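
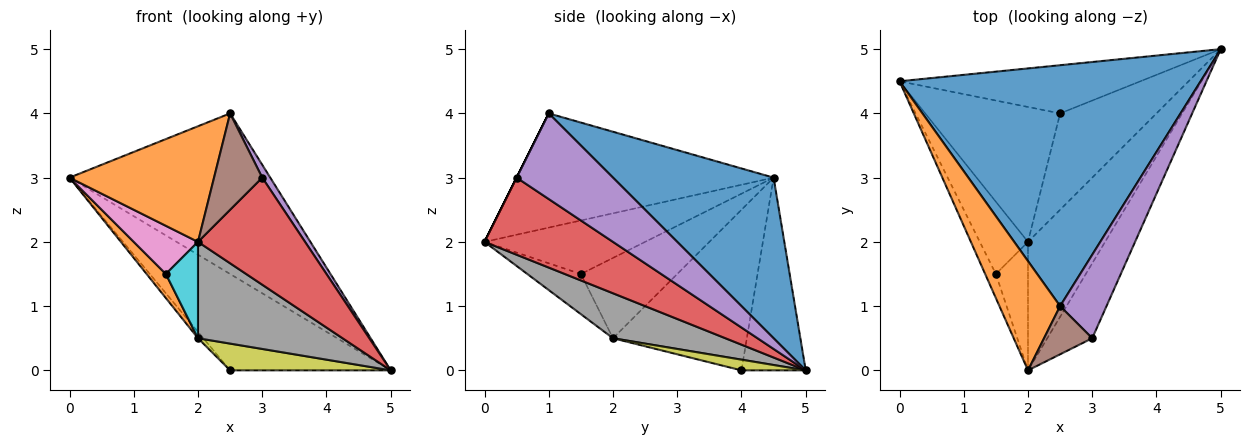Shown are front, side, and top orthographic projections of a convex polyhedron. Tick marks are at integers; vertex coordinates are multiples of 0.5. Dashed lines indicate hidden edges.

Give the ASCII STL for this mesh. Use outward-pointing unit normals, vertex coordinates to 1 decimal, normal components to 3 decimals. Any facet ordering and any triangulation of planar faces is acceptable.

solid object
 facet normal 0.406 0.507 0.761
  outer loop
   vertex 2.5 1.0 4.0
   vertex 5.0 5.0 0.0
   vertex 0.0 4.5 3.0
  endloop
 endfacet
 facet normal -0.791 -0.445 0.420
  outer loop
   vertex 2.5 1.0 4.0
   vertex 0.0 4.5 3.0
   vertex 2.0 0.0 2.0
  endloop
 endfacet
 facet normal -0.337 0.842 -0.421
  outer loop
   vertex 2.5 4.0 0.0
   vertex 0.0 4.5 3.0
   vertex 5.0 5.0 0.0
  endloop
 endfacet
 facet normal 0.701 -0.584 -0.409
  outer loop
   vertex 3.0 0.5 3.0
   vertex 2.0 0.0 2.0
   vertex 5.0 5.0 0.0
  endloop
 endfacet
 facet normal 0.877 -0.073 0.475
  outer loop
   vertex 3.0 0.5 3.0
   vertex 5.0 5.0 0.0
   vertex 2.5 1.0 4.0
  endloop
 endfacet
 facet normal 0.000 -0.894 0.447
  outer loop
   vertex 3.0 0.5 3.0
   vertex 2.5 1.0 4.0
   vertex 2.0 0.0 2.0
  endloop
 endfacet
 facet normal -0.913 -0.365 -0.183
  outer loop
   vertex 1.5 1.5 1.5
   vertex 2.0 0.0 2.0
   vertex 0.0 4.5 3.0
  endloop
 endfacet
 facet normal 0.423 -0.544 -0.725
  outer loop
   vertex 2.0 2.0 0.5
   vertex 5.0 5.0 0.0
   vertex 2.0 0.0 2.0
  endloop
 endfacet
 facet normal 0.106 -0.266 -0.958
  outer loop
   vertex 2.0 2.0 0.5
   vertex 2.5 4.0 0.0
   vertex 5.0 5.0 0.0
  endloop
 endfacet
 facet normal -0.707 -0.424 -0.566
  outer loop
   vertex 2.0 2.0 0.5
   vertex 2.0 0.0 2.0
   vertex 1.5 1.5 1.5
  endloop
 endfacet
 facet normal -0.765 0.031 -0.643
  outer loop
   vertex 2.0 2.0 0.5
   vertex 0.0 4.5 3.0
   vertex 2.5 4.0 0.0
  endloop
 endfacet
 facet normal -0.845 -0.169 -0.507
  outer loop
   vertex 2.0 2.0 0.5
   vertex 1.5 1.5 1.5
   vertex 0.0 4.5 3.0
  endloop
 endfacet
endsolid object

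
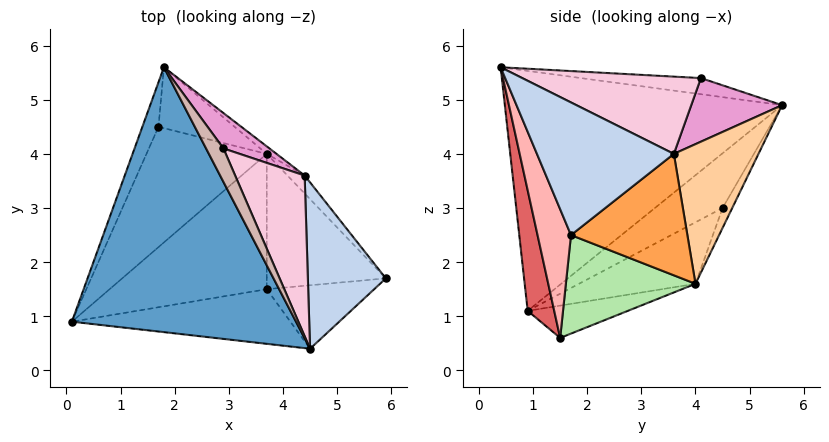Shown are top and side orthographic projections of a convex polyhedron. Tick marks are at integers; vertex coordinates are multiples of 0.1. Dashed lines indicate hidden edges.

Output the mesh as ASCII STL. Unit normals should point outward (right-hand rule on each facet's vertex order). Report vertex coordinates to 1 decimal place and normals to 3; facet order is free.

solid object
 facet normal -0.702 -0.276 0.656
  outer loop
   vertex 4.5 0.4 5.6
   vertex 1.8 5.6 4.9
   vertex 0.1 0.9 1.1
  endloop
 endfacet
 facet normal 0.830 0.270 0.488
  outer loop
   vertex 4.4 3.6 4.0
   vertex 4.5 0.4 5.6
   vertex 5.9 1.7 2.5
  endloop
 endfacet
 facet normal 0.739 0.666 -0.105
  outer loop
   vertex 4.4 3.6 4.0
   vertex 5.9 1.7 2.5
   vertex 3.7 4.0 1.6
  endloop
 endfacet
 facet normal 0.600 0.799 -0.042
  outer loop
   vertex 4.4 3.6 4.0
   vertex 3.7 4.0 1.6
   vertex 1.8 5.6 4.9
  endloop
 endfacet
 facet normal -0.187 0.365 -0.912
  outer loop
   vertex 3.7 1.5 0.6
   vertex 0.1 0.9 1.1
   vertex 3.7 4.0 1.6
  endloop
 endfacet
 facet normal 0.609 0.295 -0.736
  outer loop
   vertex 3.7 1.5 0.6
   vertex 3.7 4.0 1.6
   vertex 5.9 1.7 2.5
  endloop
 endfacet
 facet normal 0.128 -0.964 -0.233
  outer loop
   vertex 3.7 1.5 0.6
   vertex 4.5 0.4 5.6
   vertex 0.1 0.9 1.1
  endloop
 endfacet
 facet normal 0.300 -0.920 -0.251
  outer loop
   vertex 3.7 1.5 0.6
   vertex 5.9 1.7 2.5
   vertex 4.5 0.4 5.6
  endloop
 endfacet
 facet normal -0.831 0.499 -0.245
  outer loop
   vertex 1.7 4.5 3.0
   vertex 0.1 0.9 1.1
   vertex 1.8 5.6 4.9
  endloop
 endfacet
 facet normal -0.378 0.558 -0.739
  outer loop
   vertex 1.7 4.5 3.0
   vertex 3.7 4.0 1.6
   vertex 0.1 0.9 1.1
  endloop
 endfacet
 facet normal -0.129 0.861 -0.492
  outer loop
   vertex 1.7 4.5 3.0
   vertex 1.8 5.6 4.9
   vertex 3.7 4.0 1.6
  endloop
 endfacet
 facet normal -0.659 -0.247 0.710
  outer loop
   vertex 2.9 4.1 5.4
   vertex 1.8 5.6 4.9
   vertex 4.5 0.4 5.6
  endloop
 endfacet
 facet normal 0.636 0.620 0.460
  outer loop
   vertex 2.9 4.1 5.4
   vertex 4.4 3.6 4.0
   vertex 1.8 5.6 4.9
  endloop
 endfacet
 facet normal 0.700 0.337 0.630
  outer loop
   vertex 2.9 4.1 5.4
   vertex 4.5 0.4 5.6
   vertex 4.4 3.6 4.0
  endloop
 endfacet
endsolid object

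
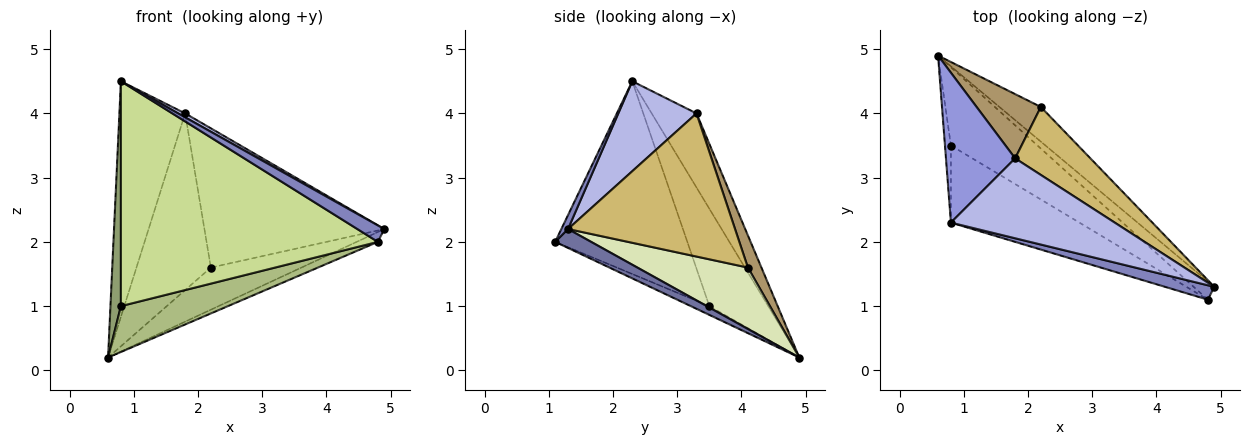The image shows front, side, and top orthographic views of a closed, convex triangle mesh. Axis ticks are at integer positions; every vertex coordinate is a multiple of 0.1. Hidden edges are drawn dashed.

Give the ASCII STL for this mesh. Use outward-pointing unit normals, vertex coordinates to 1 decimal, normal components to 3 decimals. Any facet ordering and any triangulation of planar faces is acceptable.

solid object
 facet normal 0.628 0.370 -0.684
  outer loop
   vertex 4.8 1.1 2.0
   vertex 0.6 4.9 0.2
   vertex 4.9 1.3 2.2
  endloop
 endfacet
 facet normal 0.183 -0.739 0.648
  outer loop
   vertex 4.8 1.1 2.0
   vertex 4.9 1.3 2.2
   vertex 0.8 2.3 4.5
  endloop
 endfacet
 facet normal -0.499 0.731 0.465
  outer loop
   vertex 1.8 3.3 4.0
   vertex 0.6 4.9 0.2
   vertex 0.8 2.3 4.5
  endloop
 endfacet
 facet normal 0.481 -0.043 0.876
  outer loop
   vertex 1.8 3.3 4.0
   vertex 0.8 2.3 4.5
   vertex 4.9 1.3 2.2
  endloop
 endfacet
 facet normal -0.983 -0.175 -0.060
  outer loop
   vertex 0.8 3.5 1.0
   vertex 0.8 2.3 4.5
   vertex 0.6 4.9 0.2
  endloop
 endfacet
 facet normal -0.087 -0.504 -0.860
  outer loop
   vertex 0.8 3.5 1.0
   vertex 0.6 4.9 0.2
   vertex 4.8 1.1 2.0
  endloop
 endfacet
 facet normal -0.437 -0.851 -0.292
  outer loop
   vertex 0.8 3.5 1.0
   vertex 4.8 1.1 2.0
   vertex 0.8 2.3 4.5
  endloop
 endfacet
 facet normal 0.686 0.562 -0.462
  outer loop
   vertex 2.2 4.1 1.6
   vertex 4.9 1.3 2.2
   vertex 0.6 4.9 0.2
  endloop
 endfacet
 facet normal 0.168 0.926 0.337
  outer loop
   vertex 2.2 4.1 1.6
   vertex 0.6 4.9 0.2
   vertex 1.8 3.3 4.0
  endloop
 endfacet
 facet normal 0.641 0.690 0.337
  outer loop
   vertex 2.2 4.1 1.6
   vertex 1.8 3.3 4.0
   vertex 4.9 1.3 2.2
  endloop
 endfacet
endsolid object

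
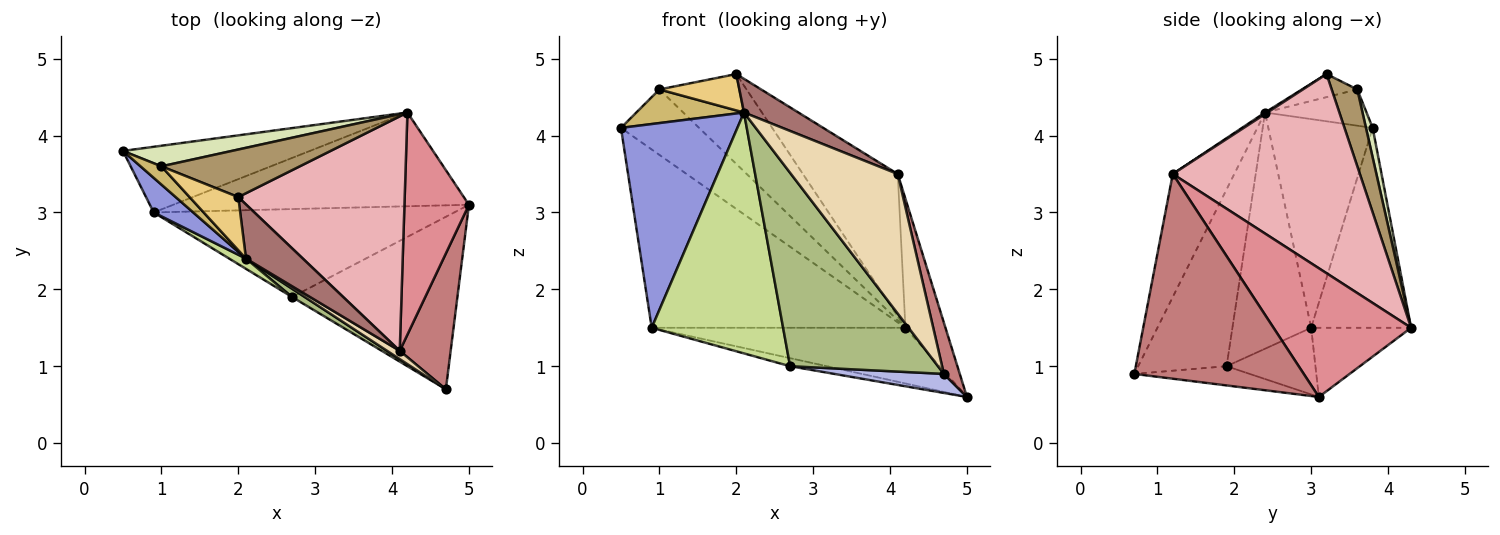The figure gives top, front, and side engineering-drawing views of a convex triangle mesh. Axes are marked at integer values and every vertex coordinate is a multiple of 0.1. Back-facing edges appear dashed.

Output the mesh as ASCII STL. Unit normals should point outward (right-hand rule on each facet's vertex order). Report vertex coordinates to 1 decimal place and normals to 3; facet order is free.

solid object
 facet normal -0.347 0.880 -0.324
  outer loop
   vertex 4.2 4.3 1.5
   vertex 0.9 3.0 1.5
   vertex 0.5 3.8 4.1
  endloop
 endfacet
 facet normal -0.197 0.501 -0.843
  outer loop
   vertex 4.2 4.3 1.5
   vertex 5.0 3.1 0.6
   vertex 0.9 3.0 1.5
  endloop
 endfacet
 facet normal -0.662 -0.739 0.125
  outer loop
   vertex 2.1 2.4 4.3
   vertex 0.5 3.8 4.1
   vertex 0.9 3.0 1.5
  endloop
 endfacet
 facet normal -0.115 -0.109 -0.987
  outer loop
   vertex 2.7 1.9 1.0
   vertex 5.0 3.1 0.6
   vertex 4.7 0.7 0.9
  endloop
 endfacet
 facet normal -0.216 0.089 -0.972
  outer loop
   vertex 2.7 1.9 1.0
   vertex 0.9 3.0 1.5
   vertex 5.0 3.1 0.6
  endloop
 endfacet
 facet normal -0.513 -0.858 0.037
  outer loop
   vertex 2.7 1.9 1.0
   vertex 4.7 0.7 0.9
   vertex 2.1 2.4 4.3
  endloop
 endfacet
 facet normal -0.514 -0.857 0.036
  outer loop
   vertex 2.7 1.9 1.0
   vertex 2.1 2.4 4.3
   vertex 0.9 3.0 1.5
  endloop
 endfacet
 facet normal 0.081 0.951 0.299
  outer loop
   vertex 1.0 3.6 4.6
   vertex 4.2 4.3 1.5
   vertex 0.5 3.8 4.1
  endloop
 endfacet
 facet normal 0.252 0.855 0.453
  outer loop
   vertex 1.0 3.6 4.6
   vertex 2.0 3.2 4.8
   vertex 4.2 4.3 1.5
  endloop
 endfacet
 facet normal -0.638 -0.677 0.367
  outer loop
   vertex 1.0 3.6 4.6
   vertex 0.5 3.8 4.1
   vertex 2.1 2.4 4.3
  endloop
 endfacet
 facet normal -0.364 -0.526 0.769
  outer loop
   vertex 1.0 3.6 4.6
   vertex 2.1 2.4 4.3
   vertex 2.0 3.2 4.8
  endloop
 endfacet
 facet normal -0.499 -0.865 0.051
  outer loop
   vertex 4.1 1.2 3.5
   vertex 2.1 2.4 4.3
   vertex 4.7 0.7 0.9
  endloop
 endfacet
 facet normal 0.023 -0.528 0.849
  outer loop
   vertex 4.1 1.2 3.5
   vertex 2.0 3.2 4.8
   vertex 2.1 2.4 4.3
  endloop
 endfacet
 facet normal 0.966 -0.091 0.240
  outer loop
   vertex 4.1 1.2 3.5
   vertex 4.7 0.7 0.9
   vertex 5.0 3.1 0.6
  endloop
 endfacet
 facet normal 0.865 0.252 0.433
  outer loop
   vertex 4.1 1.2 3.5
   vertex 5.0 3.1 0.6
   vertex 4.2 4.3 1.5
  endloop
 endfacet
 facet normal 0.715 0.362 0.598
  outer loop
   vertex 4.1 1.2 3.5
   vertex 4.2 4.3 1.5
   vertex 2.0 3.2 4.8
  endloop
 endfacet
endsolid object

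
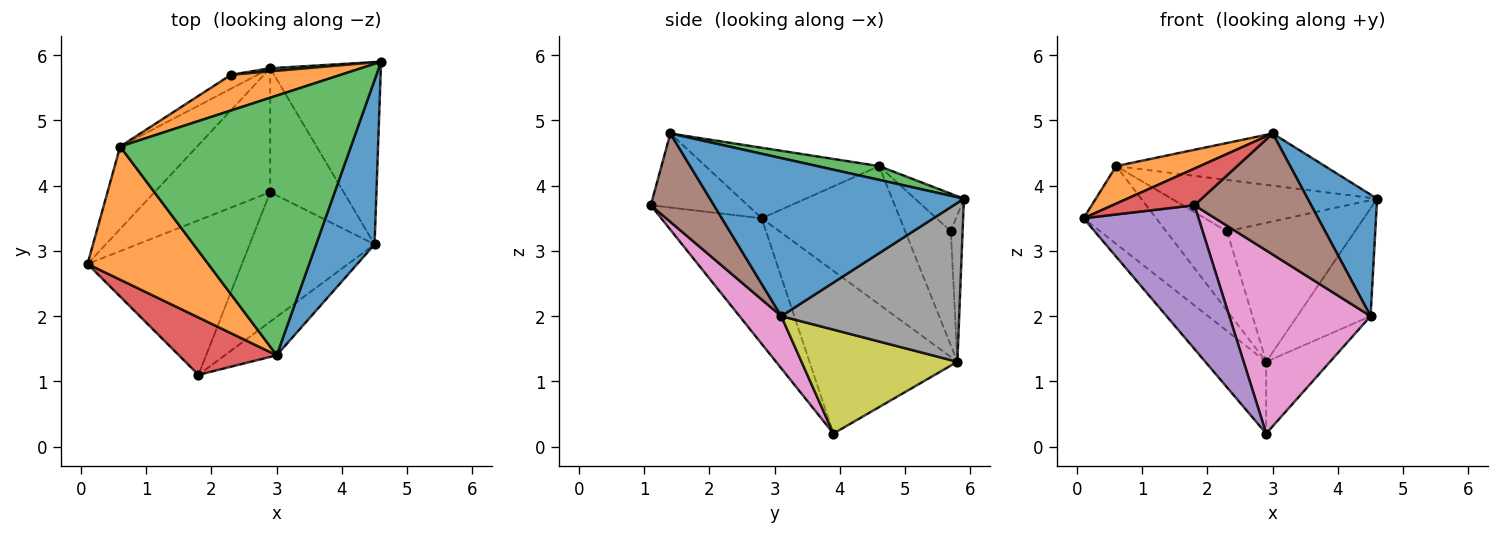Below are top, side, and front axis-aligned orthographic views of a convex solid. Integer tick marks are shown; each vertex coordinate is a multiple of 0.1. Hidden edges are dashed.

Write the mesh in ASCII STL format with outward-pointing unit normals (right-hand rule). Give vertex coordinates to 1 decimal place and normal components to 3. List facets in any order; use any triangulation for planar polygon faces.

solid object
 facet normal 0.909 -0.248 0.336
  outer loop
   vertex 4.5 3.1 2.0
   vertex 4.6 5.9 3.8
   vertex 3.0 1.4 4.8
  endloop
 endfacet
 facet normal -0.490 -0.237 0.839
  outer loop
   vertex 0.6 4.6 4.3
   vertex 0.1 2.8 3.5
   vertex 3.0 1.4 4.8
  endloop
 endfacet
 facet normal 0.058 0.197 0.979
  outer loop
   vertex 0.6 4.6 4.3
   vertex 3.0 1.4 4.8
   vertex 4.6 5.9 3.8
  endloop
 endfacet
 facet normal -0.538 -0.454 0.710
  outer loop
   vertex 1.8 1.1 3.7
   vertex 3.0 1.4 4.8
   vertex 0.1 2.8 3.5
  endloop
 endfacet
 facet normal -0.511 -0.585 -0.629
  outer loop
   vertex 1.8 1.1 3.7
   vertex 0.1 2.8 3.5
   vertex 2.9 3.9 0.2
  endloop
 endfacet
 facet normal 0.458 -0.847 -0.269
  outer loop
   vertex 1.8 1.1 3.7
   vertex 4.5 3.1 2.0
   vertex 3.0 1.4 4.8
  endloop
 endfacet
 facet normal 0.235 -0.794 -0.561
  outer loop
   vertex 1.8 1.1 3.7
   vertex 2.9 3.9 0.2
   vertex 4.5 3.1 2.0
  endloop
 endfacet
 facet normal 0.777 0.320 -0.541
  outer loop
   vertex 2.9 5.8 1.3
   vertex 4.6 5.9 3.8
   vertex 4.5 3.1 2.0
  endloop
 endfacet
 facet normal 0.774 0.317 -0.548
  outer loop
   vertex 2.9 5.8 1.3
   vertex 4.5 3.1 2.0
   vertex 2.9 3.9 0.2
  endloop
 endfacet
 facet normal -0.773 0.318 -0.549
  outer loop
   vertex 2.9 5.8 1.3
   vertex 2.9 3.9 0.2
   vertex 0.1 2.8 3.5
  endloop
 endfacet
 facet normal -0.794 0.417 -0.442
  outer loop
   vertex 2.9 5.8 1.3
   vertex 0.1 2.8 3.5
   vertex 0.6 4.6 4.3
  endloop
 endfacet
 facet normal -0.192 0.806 0.560
  outer loop
   vertex 2.3 5.7 3.3
   vertex 0.6 4.6 4.3
   vertex 4.6 5.9 3.8
  endloop
 endfacet
 facet normal -0.091 0.996 0.022
  outer loop
   vertex 2.3 5.7 3.3
   vertex 4.6 5.9 3.8
   vertex 2.9 5.8 1.3
  endloop
 endfacet
 facet normal -0.594 0.792 -0.139
  outer loop
   vertex 2.3 5.7 3.3
   vertex 2.9 5.8 1.3
   vertex 0.6 4.6 4.3
  endloop
 endfacet
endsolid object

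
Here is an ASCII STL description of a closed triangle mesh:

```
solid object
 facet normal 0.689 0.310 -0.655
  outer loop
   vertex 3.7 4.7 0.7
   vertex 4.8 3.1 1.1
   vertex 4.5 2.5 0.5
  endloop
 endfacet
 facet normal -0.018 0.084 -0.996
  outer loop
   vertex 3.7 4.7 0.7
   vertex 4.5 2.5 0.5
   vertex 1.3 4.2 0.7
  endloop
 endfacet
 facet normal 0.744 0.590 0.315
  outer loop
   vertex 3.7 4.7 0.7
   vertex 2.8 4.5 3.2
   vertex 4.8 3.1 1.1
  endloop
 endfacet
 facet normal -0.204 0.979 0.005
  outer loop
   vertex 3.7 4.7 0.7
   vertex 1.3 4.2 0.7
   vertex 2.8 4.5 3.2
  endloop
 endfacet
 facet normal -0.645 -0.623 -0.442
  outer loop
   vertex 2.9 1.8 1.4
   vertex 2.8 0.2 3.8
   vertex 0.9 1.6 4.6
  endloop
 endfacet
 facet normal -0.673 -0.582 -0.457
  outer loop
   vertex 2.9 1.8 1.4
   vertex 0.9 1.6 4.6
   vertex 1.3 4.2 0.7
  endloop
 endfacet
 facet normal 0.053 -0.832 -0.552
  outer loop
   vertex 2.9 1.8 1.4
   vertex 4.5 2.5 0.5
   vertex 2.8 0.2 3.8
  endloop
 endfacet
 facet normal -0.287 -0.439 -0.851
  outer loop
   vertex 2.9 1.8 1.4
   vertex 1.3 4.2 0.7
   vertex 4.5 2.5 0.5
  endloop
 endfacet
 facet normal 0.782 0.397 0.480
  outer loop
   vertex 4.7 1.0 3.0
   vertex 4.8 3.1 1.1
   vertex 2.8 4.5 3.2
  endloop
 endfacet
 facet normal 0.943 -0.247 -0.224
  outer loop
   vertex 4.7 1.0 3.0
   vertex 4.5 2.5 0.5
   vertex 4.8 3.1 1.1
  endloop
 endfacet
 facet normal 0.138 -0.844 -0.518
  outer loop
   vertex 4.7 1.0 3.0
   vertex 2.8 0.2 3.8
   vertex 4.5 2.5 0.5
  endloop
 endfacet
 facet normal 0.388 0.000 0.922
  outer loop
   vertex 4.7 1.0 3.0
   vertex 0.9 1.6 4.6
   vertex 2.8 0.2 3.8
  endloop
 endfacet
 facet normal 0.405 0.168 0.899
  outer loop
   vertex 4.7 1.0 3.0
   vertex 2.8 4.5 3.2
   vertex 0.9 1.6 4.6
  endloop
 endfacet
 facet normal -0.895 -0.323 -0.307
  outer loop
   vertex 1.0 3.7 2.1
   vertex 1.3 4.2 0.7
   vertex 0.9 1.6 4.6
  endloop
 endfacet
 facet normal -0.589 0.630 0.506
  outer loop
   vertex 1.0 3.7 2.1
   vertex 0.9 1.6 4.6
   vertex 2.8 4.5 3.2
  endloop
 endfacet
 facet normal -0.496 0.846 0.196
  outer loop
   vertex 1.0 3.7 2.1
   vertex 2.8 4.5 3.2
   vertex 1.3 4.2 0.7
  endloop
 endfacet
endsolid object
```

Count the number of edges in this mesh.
24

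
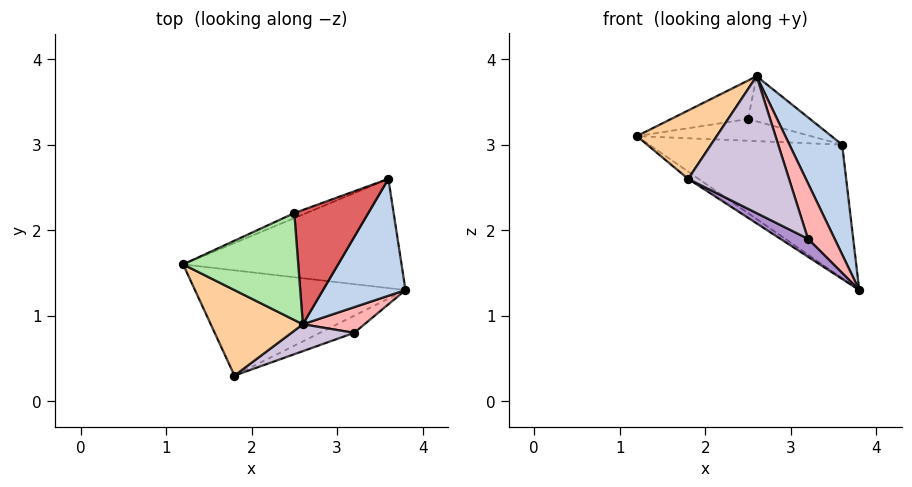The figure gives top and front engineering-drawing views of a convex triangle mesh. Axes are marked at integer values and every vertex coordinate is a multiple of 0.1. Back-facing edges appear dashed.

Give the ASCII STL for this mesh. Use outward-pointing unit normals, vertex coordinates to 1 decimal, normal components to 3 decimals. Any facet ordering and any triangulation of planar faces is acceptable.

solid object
 facet normal -0.329 0.731 -0.598
  outer loop
   vertex 3.6 2.6 3.0
   vertex 3.8 1.3 1.3
   vertex 1.2 1.6 3.1
  endloop
 endfacet
 facet normal 0.868 -0.340 0.362
  outer loop
   vertex 2.6 0.9 3.8
   vertex 3.8 1.3 1.3
   vertex 3.6 2.6 3.0
  endloop
 endfacet
 facet normal -0.564 0.057 -0.824
  outer loop
   vertex 1.8 0.3 2.6
   vertex 1.2 1.6 3.1
   vertex 3.8 1.3 1.3
  endloop
 endfacet
 facet normal -0.575 -0.511 0.639
  outer loop
   vertex 1.8 0.3 2.6
   vertex 2.6 0.9 3.8
   vertex 1.2 1.6 3.1
  endloop
 endfacet
 facet normal -0.384 0.900 -0.207
  outer loop
   vertex 2.5 2.2 3.3
   vertex 3.6 2.6 3.0
   vertex 1.2 1.6 3.1
  endloop
 endfacet
 facet normal -0.288 0.324 0.901
  outer loop
   vertex 2.5 2.2 3.3
   vertex 1.2 1.6 3.1
   vertex 2.6 0.9 3.8
  endloop
 endfacet
 facet normal 0.119 0.364 0.924
  outer loop
   vertex 2.5 2.2 3.3
   vertex 2.6 0.9 3.8
   vertex 3.6 2.6 3.0
  endloop
 endfacet
 facet normal 0.762 -0.588 0.272
  outer loop
   vertex 3.2 0.8 1.9
   vertex 3.8 1.3 1.3
   vertex 2.6 0.9 3.8
  endloop
 endfacet
 facet normal -0.086 -0.721 -0.687
  outer loop
   vertex 3.2 0.8 1.9
   vertex 1.8 0.3 2.6
   vertex 3.8 1.3 1.3
  endloop
 endfacet
 facet normal 0.408 -0.896 0.176
  outer loop
   vertex 3.2 0.8 1.9
   vertex 2.6 0.9 3.8
   vertex 1.8 0.3 2.6
  endloop
 endfacet
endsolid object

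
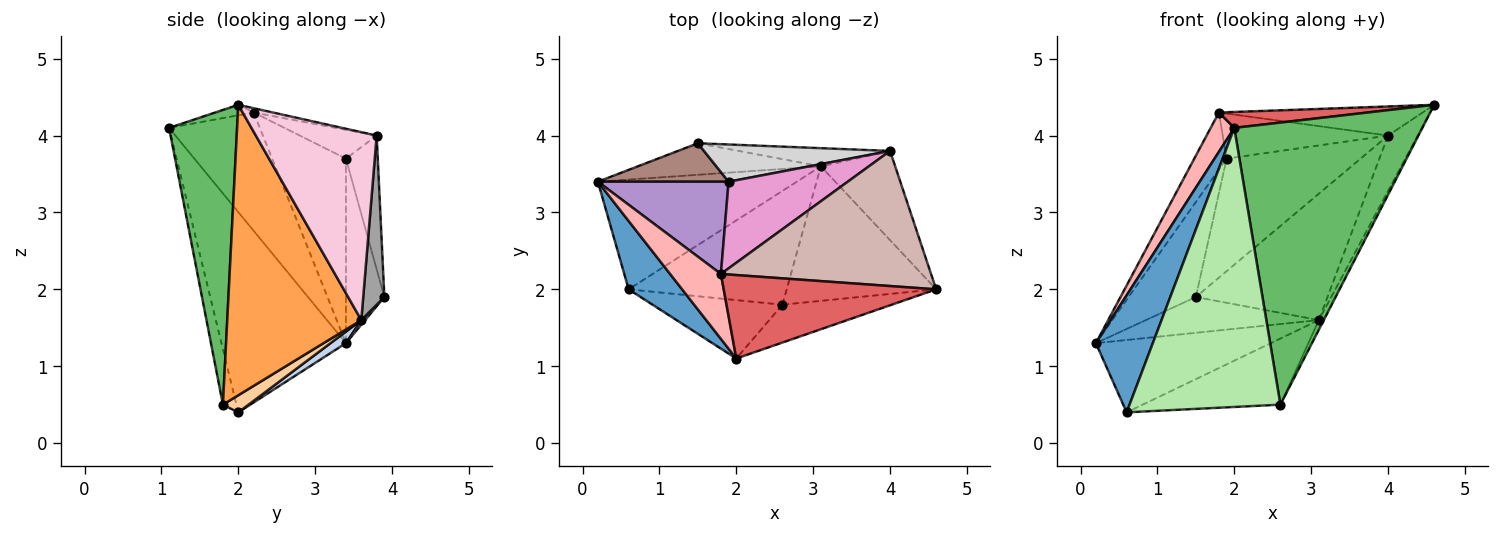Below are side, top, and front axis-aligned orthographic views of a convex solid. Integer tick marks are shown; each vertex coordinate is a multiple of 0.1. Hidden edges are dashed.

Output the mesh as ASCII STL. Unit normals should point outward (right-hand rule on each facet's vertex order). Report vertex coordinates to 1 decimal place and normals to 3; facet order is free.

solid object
 facet normal -0.884 -0.404 0.236
  outer loop
   vertex 0.6 2.0 0.4
   vertex 2.0 1.1 4.1
   vertex 0.2 3.4 1.3
  endloop
 endfacet
 facet normal 0.048 0.550 -0.834
  outer loop
   vertex 3.1 3.6 1.6
   vertex 0.6 2.0 0.4
   vertex 0.2 3.4 1.3
  endloop
 endfacet
 facet normal 0.889 0.033 -0.457
  outer loop
   vertex 2.6 1.8 0.5
   vertex 3.1 3.6 1.6
   vertex 4.6 2.0 4.4
  endloop
 endfacet
 facet normal 0.093 0.500 -0.861
  outer loop
   vertex 2.6 1.8 0.5
   vertex 0.6 2.0 0.4
   vertex 3.1 3.6 1.6
  endloop
 endfacet
 facet normal 0.337 -0.933 -0.125
  outer loop
   vertex 2.6 1.8 0.5
   vertex 4.6 2.0 4.4
   vertex 2.0 1.1 4.1
  endloop
 endfacet
 facet normal -0.087 -0.975 -0.204
  outer loop
   vertex 2.6 1.8 0.5
   vertex 2.0 1.1 4.1
   vertex 0.6 2.0 0.4
  endloop
 endfacet
 facet normal -0.048 -0.187 0.981
  outer loop
   vertex 1.8 2.2 4.3
   vertex 2.0 1.1 4.1
   vertex 4.6 2.0 4.4
  endloop
 endfacet
 facet normal -0.894 -0.232 0.384
  outer loop
   vertex 1.8 2.2 4.3
   vertex 0.2 3.4 1.3
   vertex 2.0 1.1 4.1
  endloop
 endfacet
 facet normal -0.769 0.336 0.544
  outer loop
   vertex 1.8 2.2 4.3
   vertex 1.9 3.4 3.7
   vertex 0.2 3.4 1.3
  endloop
 endfacet
 facet normal 0.017 0.750 -0.661
  outer loop
   vertex 1.5 3.9 1.9
   vertex 3.1 3.6 1.6
   vertex 0.2 3.4 1.3
  endloop
 endfacet
 facet normal -0.468 0.819 0.332
  outer loop
   vertex 1.5 3.9 1.9
   vertex 0.2 3.4 1.3
   vertex 1.9 3.4 3.7
  endloop
 endfacet
 facet normal -0.020 0.211 0.977
  outer loop
   vertex 4.0 3.8 4.0
   vertex 1.8 2.2 4.3
   vertex 4.6 2.0 4.4
  endloop
 endfacet
 facet normal -0.210 0.451 0.867
  outer loop
   vertex 4.0 3.8 4.0
   vertex 1.9 3.4 3.7
   vertex 1.8 2.2 4.3
  endloop
 endfacet
 facet normal 0.907 0.223 -0.359
  outer loop
   vertex 4.0 3.8 4.0
   vertex 4.6 2.0 4.4
   vertex 3.1 3.6 1.6
  endloop
 endfacet
 facet normal 0.157 0.978 -0.140
  outer loop
   vertex 4.0 3.8 4.0
   vertex 3.1 3.6 1.6
   vertex 1.5 3.9 1.9
  endloop
 endfacet
 facet normal -0.220 0.926 0.306
  outer loop
   vertex 4.0 3.8 4.0
   vertex 1.5 3.9 1.9
   vertex 1.9 3.4 3.7
  endloop
 endfacet
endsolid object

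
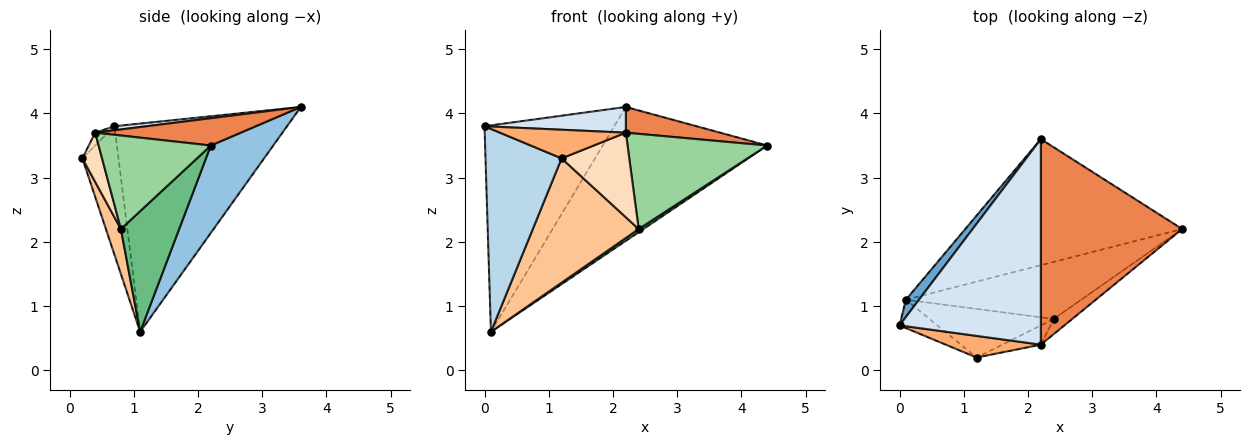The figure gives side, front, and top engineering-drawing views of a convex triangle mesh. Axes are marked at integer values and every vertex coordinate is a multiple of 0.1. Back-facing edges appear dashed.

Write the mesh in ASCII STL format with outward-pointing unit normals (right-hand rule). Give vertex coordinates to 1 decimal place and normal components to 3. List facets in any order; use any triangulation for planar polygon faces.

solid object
 facet normal -0.798 0.600 0.050
  outer loop
   vertex 0.1 1.1 0.6
   vertex 0.0 0.7 3.8
   vertex 2.2 3.6 4.1
  endloop
 endfacet
 facet normal 0.266 0.702 -0.661
  outer loop
   vertex 0.1 1.1 0.6
   vertex 2.2 3.6 4.1
   vertex 4.4 2.2 3.5
  endloop
 endfacet
 facet normal -0.426 -0.896 -0.125
  outer loop
   vertex 1.2 0.2 3.3
   vertex 0.0 0.7 3.8
   vertex 0.1 1.1 0.6
  endloop
 endfacet
 facet normal 0.028 -0.124 0.992
  outer loop
   vertex 2.2 0.4 3.7
   vertex 2.2 3.6 4.1
   vertex 0.0 0.7 3.8
  endloop
 endfacet
 facet normal 0.188 -0.122 0.975
  outer loop
   vertex 2.2 0.4 3.7
   vertex 4.4 2.2 3.5
   vertex 2.2 3.6 4.1
  endloop
 endfacet
 facet normal -0.081 -0.795 0.601
  outer loop
   vertex 2.2 0.4 3.7
   vertex 0.0 0.7 3.8
   vertex 1.2 0.2 3.3
  endloop
 endfacet
 facet normal 0.131 -0.923 -0.361
  outer loop
   vertex 2.4 0.8 2.2
   vertex 1.2 0.2 3.3
   vertex 0.1 1.1 0.6
  endloop
 endfacet
 facet normal 0.273 -0.938 -0.214
  outer loop
   vertex 2.4 0.8 2.2
   vertex 2.2 0.4 3.7
   vertex 1.2 0.2 3.3
  endloop
 endfacet
 facet normal 0.566 -0.045 -0.823
  outer loop
   vertex 2.4 0.8 2.2
   vertex 0.1 1.1 0.6
   vertex 4.4 2.2 3.5
  endloop
 endfacet
 facet normal 0.622 -0.774 -0.123
  outer loop
   vertex 2.4 0.8 2.2
   vertex 4.4 2.2 3.5
   vertex 2.2 0.4 3.7
  endloop
 endfacet
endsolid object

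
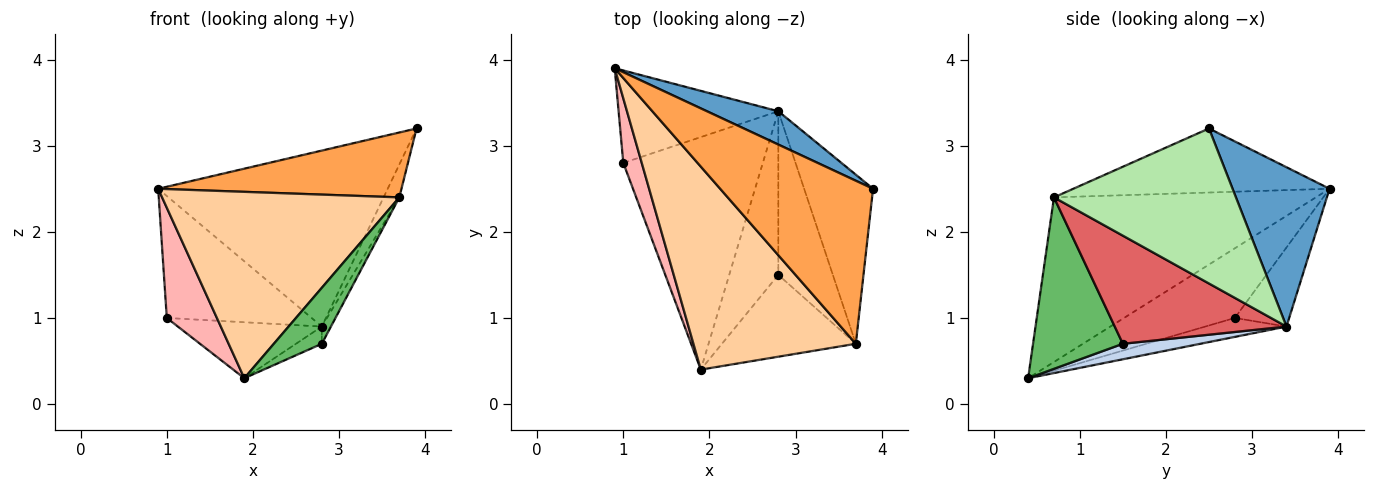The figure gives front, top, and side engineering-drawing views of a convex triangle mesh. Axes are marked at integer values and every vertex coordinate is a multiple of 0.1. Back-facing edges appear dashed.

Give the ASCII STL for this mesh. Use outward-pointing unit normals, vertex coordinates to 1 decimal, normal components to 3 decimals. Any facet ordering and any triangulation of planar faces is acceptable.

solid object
 facet normal 0.383 0.907 0.172
  outer loop
   vertex 2.8 3.4 0.9
   vertex 0.9 3.9 2.5
   vertex 3.9 2.5 3.2
  endloop
 endfacet
 facet normal 0.300 0.100 -0.949
  outer loop
   vertex 2.8 3.4 0.9
   vertex 2.8 1.5 0.7
   vertex 1.9 0.4 0.3
  endloop
 endfacet
 facet normal -0.363 -0.345 0.866
  outer loop
   vertex 3.7 0.7 2.4
   vertex 3.9 2.5 3.2
   vertex 0.9 3.9 2.5
  endloop
 endfacet
 facet normal -0.598 -0.542 0.590
  outer loop
   vertex 3.7 0.7 2.4
   vertex 0.9 3.9 2.5
   vertex 1.9 0.4 0.3
  endloop
 endfacet
 facet normal 0.726 -0.388 -0.567
  outer loop
   vertex 3.7 0.7 2.4
   vertex 1.9 0.4 0.3
   vertex 2.8 1.5 0.7
  endloop
 endfacet
 facet normal 0.911 0.079 -0.405
  outer loop
   vertex 3.7 0.7 2.4
   vertex 2.8 3.4 0.9
   vertex 3.9 2.5 3.2
  endloop
 endfacet
 facet normal 0.892 0.047 -0.450
  outer loop
   vertex 3.7 0.7 2.4
   vertex 2.8 1.5 0.7
   vertex 2.8 3.4 0.9
  endloop
 endfacet
 facet normal -0.886 -0.401 0.235
  outer loop
   vertex 1.0 2.8 1.0
   vertex 1.9 0.4 0.3
   vertex 0.9 3.9 2.5
  endloop
 endfacet
 facet normal -0.287 0.763 -0.579
  outer loop
   vertex 1.0 2.8 1.0
   vertex 0.9 3.9 2.5
   vertex 2.8 3.4 0.9
  endloop
 endfacet
 facet normal -0.131 0.232 -0.964
  outer loop
   vertex 1.0 2.8 1.0
   vertex 2.8 3.4 0.9
   vertex 1.9 0.4 0.3
  endloop
 endfacet
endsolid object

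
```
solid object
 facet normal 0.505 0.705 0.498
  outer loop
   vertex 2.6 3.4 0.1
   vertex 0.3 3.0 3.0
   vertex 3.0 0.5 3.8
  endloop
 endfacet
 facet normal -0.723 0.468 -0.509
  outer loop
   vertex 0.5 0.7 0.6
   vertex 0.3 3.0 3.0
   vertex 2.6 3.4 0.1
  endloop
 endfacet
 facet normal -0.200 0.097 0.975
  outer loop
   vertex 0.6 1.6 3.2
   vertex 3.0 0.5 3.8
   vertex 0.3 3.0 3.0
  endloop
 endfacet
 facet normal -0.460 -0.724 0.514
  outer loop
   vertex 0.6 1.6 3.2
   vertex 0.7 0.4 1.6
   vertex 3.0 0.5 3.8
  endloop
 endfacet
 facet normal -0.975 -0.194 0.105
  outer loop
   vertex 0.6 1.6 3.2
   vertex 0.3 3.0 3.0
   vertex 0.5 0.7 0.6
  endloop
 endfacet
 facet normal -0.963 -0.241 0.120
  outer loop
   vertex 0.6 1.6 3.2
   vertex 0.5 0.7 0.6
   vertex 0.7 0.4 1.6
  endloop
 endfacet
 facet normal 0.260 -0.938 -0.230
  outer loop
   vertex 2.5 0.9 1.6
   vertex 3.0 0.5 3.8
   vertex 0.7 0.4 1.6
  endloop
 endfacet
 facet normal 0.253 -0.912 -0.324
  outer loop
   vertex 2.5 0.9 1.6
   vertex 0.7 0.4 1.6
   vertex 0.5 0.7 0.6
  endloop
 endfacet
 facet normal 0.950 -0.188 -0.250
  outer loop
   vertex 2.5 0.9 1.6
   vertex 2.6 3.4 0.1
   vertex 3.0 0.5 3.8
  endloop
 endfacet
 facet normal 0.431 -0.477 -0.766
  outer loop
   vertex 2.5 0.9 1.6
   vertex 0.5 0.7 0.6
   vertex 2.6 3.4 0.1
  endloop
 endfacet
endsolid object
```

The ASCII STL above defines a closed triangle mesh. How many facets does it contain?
10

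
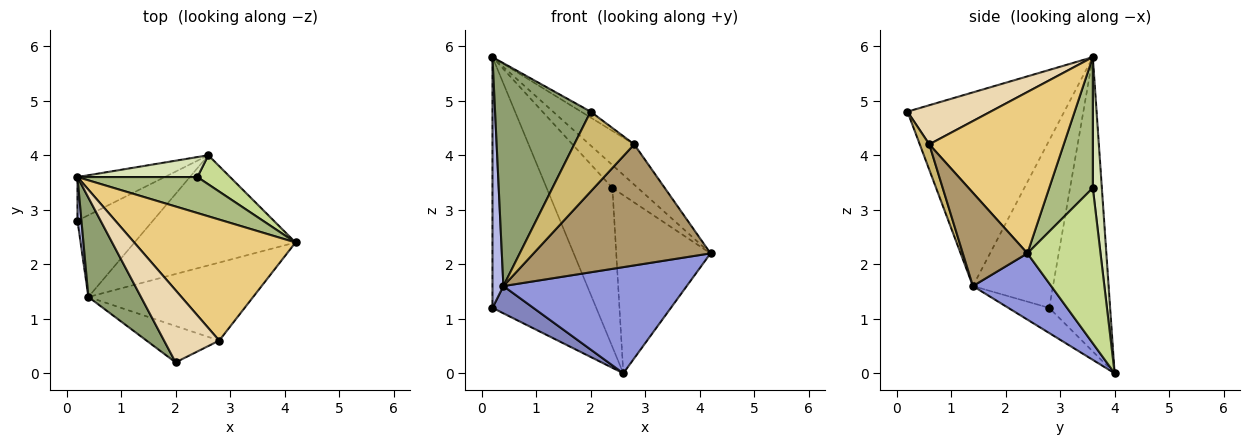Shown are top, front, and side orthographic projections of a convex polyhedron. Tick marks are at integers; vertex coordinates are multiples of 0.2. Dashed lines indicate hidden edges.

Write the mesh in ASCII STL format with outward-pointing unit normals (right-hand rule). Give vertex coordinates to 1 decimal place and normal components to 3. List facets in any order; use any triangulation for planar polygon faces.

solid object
 facet normal -0.501 0.853 -0.148
  outer loop
   vertex 2.6 4.0 0.0
   vertex 0.2 2.8 1.2
   vertex 0.2 3.6 5.8
  endloop
 endfacet
 facet normal -0.302 -0.302 -0.905
  outer loop
   vertex 0.4 1.4 1.6
   vertex 0.2 2.8 1.2
   vertex 2.6 4.0 0.0
  endloop
 endfacet
 facet normal 0.284 -0.665 -0.690
  outer loop
   vertex 0.4 1.4 1.6
   vertex 2.6 4.0 0.0
   vertex 4.2 2.4 2.2
  endloop
 endfacet
 facet normal -0.991 -0.135 0.023
  outer loop
   vertex 0.4 1.4 1.6
   vertex 0.2 3.6 5.8
   vertex 0.2 2.8 1.2
  endloop
 endfacet
 facet normal -0.832 -0.507 0.226
  outer loop
   vertex 0.4 1.4 1.6
   vertex 2.0 0.2 4.8
   vertex 0.2 3.6 5.8
  endloop
 endfacet
 facet normal 0.677 0.395 0.621
  outer loop
   vertex 2.4 3.6 3.4
   vertex 0.2 3.6 5.8
   vertex 4.2 2.4 2.2
  endloop
 endfacet
 facet normal 0.608 0.784 0.128
  outer loop
   vertex 2.4 3.6 3.4
   vertex 4.2 2.4 2.2
   vertex 2.6 4.0 0.0
  endloop
 endfacet
 facet normal 0.135 0.983 0.124
  outer loop
   vertex 2.4 3.6 3.4
   vertex 2.6 4.0 0.0
   vertex 0.2 3.6 5.8
  endloop
 endfacet
 facet normal 0.293 -0.804 -0.518
  outer loop
   vertex 2.8 0.6 4.2
   vertex 0.4 1.4 1.6
   vertex 4.2 2.4 2.2
  endloop
 endfacet
 facet normal 0.143 -0.901 -0.410
  outer loop
   vertex 2.8 0.6 4.2
   vertex 2.0 0.2 4.8
   vertex 0.4 1.4 1.6
  endloop
 endfacet
 facet normal 0.688 0.229 0.688
  outer loop
   vertex 2.8 0.6 4.2
   vertex 4.2 2.4 2.2
   vertex 0.2 3.6 5.8
  endloop
 endfacet
 facet normal 0.577 0.066 0.814
  outer loop
   vertex 2.8 0.6 4.2
   vertex 0.2 3.6 5.8
   vertex 2.0 0.2 4.8
  endloop
 endfacet
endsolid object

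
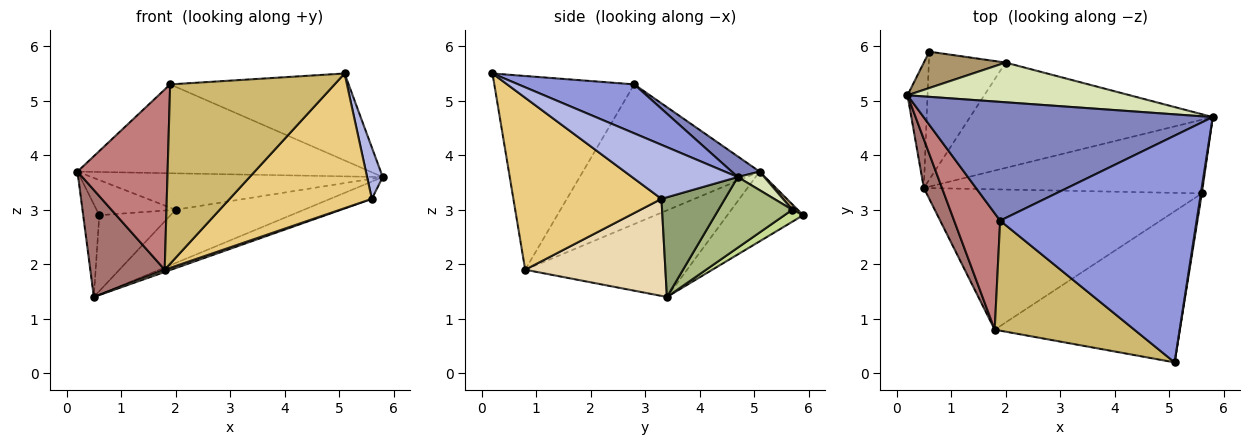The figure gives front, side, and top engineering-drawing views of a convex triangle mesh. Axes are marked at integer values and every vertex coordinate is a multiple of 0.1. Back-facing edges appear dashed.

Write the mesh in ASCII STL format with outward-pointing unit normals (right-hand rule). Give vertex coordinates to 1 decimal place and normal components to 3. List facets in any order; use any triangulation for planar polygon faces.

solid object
 facet normal -0.942 0.200 -0.271
  outer loop
   vertex 0.6 5.9 2.9
   vertex 0.5 3.4 1.4
   vertex 0.2 5.1 3.7
  endloop
 endfacet
 facet normal 0.057 0.598 0.799
  outer loop
   vertex 1.9 2.8 5.3
   vertex 5.8 4.7 3.6
   vertex 0.2 5.1 3.7
  endloop
 endfacet
 facet normal 0.227 0.349 0.909
  outer loop
   vertex 1.9 2.8 5.3
   vertex 5.1 0.2 5.5
   vertex 5.8 4.7 3.6
  endloop
 endfacet
 facet normal 0.989 -0.146 0.018
  outer loop
   vertex 5.6 3.3 3.2
   vertex 5.8 4.7 3.6
   vertex 5.1 0.2 5.5
  endloop
 endfacet
 facet normal 0.329 0.216 -0.919
  outer loop
   vertex 5.6 3.3 3.2
   vertex 0.5 3.4 1.4
   vertex 5.8 4.7 3.6
  endloop
 endfacet
 facet normal 0.251 0.437 -0.864
  outer loop
   vertex 2.0 5.7 3.0
   vertex 5.8 4.7 3.6
   vertex 0.5 3.4 1.4
  endloop
 endfacet
 facet normal 0.133 0.506 -0.852
  outer loop
   vertex 2.0 5.7 3.0
   vertex 0.5 3.4 1.4
   vertex 0.6 5.9 2.9
  endloop
 endfacet
 facet normal 0.061 0.674 0.736
  outer loop
   vertex 2.0 5.7 3.0
   vertex 0.2 5.1 3.7
   vertex 5.8 4.7 3.6
  endloop
 endfacet
 facet normal 0.048 0.694 0.718
  outer loop
   vertex 2.0 5.7 3.0
   vertex 0.6 5.9 2.9
   vertex 0.2 5.1 3.7
  endloop
 endfacet
 facet normal -0.587 -0.690 0.423
  outer loop
   vertex 1.8 0.8 1.9
   vertex 5.1 0.2 5.5
   vertex 1.9 2.8 5.3
  endloop
 endfacet
 facet normal 0.570 -0.547 -0.613
  outer loop
   vertex 1.8 0.8 1.9
   vertex 5.6 3.3 3.2
   vertex 5.1 0.2 5.5
  endloop
 endfacet
 facet normal 0.333 -0.015 -0.943
  outer loop
   vertex 1.8 0.8 1.9
   vertex 0.5 3.4 1.4
   vertex 5.6 3.3 3.2
  endloop
 endfacet
 facet normal -0.893 -0.410 0.187
  outer loop
   vertex 1.8 0.8 1.9
   vertex 0.2 5.1 3.7
   vertex 0.5 3.4 1.4
  endloop
 endfacet
 facet normal -0.855 -0.436 0.282
  outer loop
   vertex 1.8 0.8 1.9
   vertex 1.9 2.8 5.3
   vertex 0.2 5.1 3.7
  endloop
 endfacet
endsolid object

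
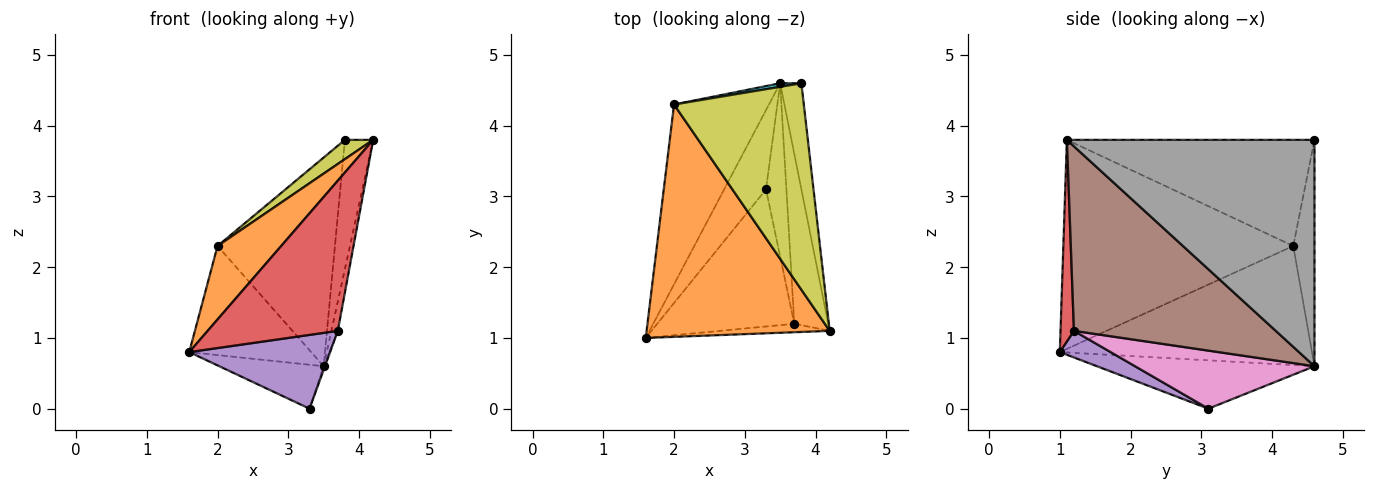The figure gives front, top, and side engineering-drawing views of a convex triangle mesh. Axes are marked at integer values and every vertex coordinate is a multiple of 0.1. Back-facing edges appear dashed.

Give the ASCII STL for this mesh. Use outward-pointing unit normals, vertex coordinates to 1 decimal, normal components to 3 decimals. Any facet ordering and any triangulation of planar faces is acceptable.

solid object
 facet normal -0.711 0.341 -0.615
  outer loop
   vertex 3.3 3.1 0.0
   vertex 1.6 1.0 0.8
   vertex 3.5 4.6 0.6
  endloop
 endfacet
 facet normal -0.736 -0.204 0.645
  outer loop
   vertex 2.0 4.3 2.3
   vertex 1.6 1.0 0.8
   vertex 4.2 1.1 3.8
  endloop
 endfacet
 facet normal -0.731 0.354 -0.583
  outer loop
   vertex 2.0 4.3 2.3
   vertex 3.5 4.6 0.6
   vertex 1.6 1.0 0.8
  endloop
 endfacet
 facet normal 0.103 -0.993 -0.056
  outer loop
   vertex 3.7 1.2 1.1
   vertex 4.2 1.1 3.8
   vertex 1.6 1.0 0.8
  endloop
 endfacet
 facet normal 0.168 -0.467 -0.868
  outer loop
   vertex 3.7 1.2 1.1
   vertex 1.6 1.0 0.8
   vertex 3.3 3.1 0.0
  endloop
 endfacet
 facet normal 0.983 0.031 -0.181
  outer loop
   vertex 3.7 1.2 1.1
   vertex 3.5 4.6 0.6
   vertex 4.2 1.1 3.8
  endloop
 endfacet
 facet normal 0.943 0.007 -0.331
  outer loop
   vertex 3.7 1.2 1.1
   vertex 3.3 3.1 0.0
   vertex 3.5 4.6 0.6
  endloop
 endfacet
 facet normal 0.989 0.113 -0.093
  outer loop
   vertex 3.8 4.6 3.8
   vertex 4.2 1.1 3.8
   vertex 3.5 4.6 0.6
  endloop
 endfacet
 facet normal -0.631 -0.072 0.772
  outer loop
   vertex 3.8 4.6 3.8
   vertex 2.0 4.3 2.3
   vertex 4.2 1.1 3.8
  endloop
 endfacet
 facet normal -0.178 0.984 0.017
  outer loop
   vertex 3.8 4.6 3.8
   vertex 3.5 4.6 0.6
   vertex 2.0 4.3 2.3
  endloop
 endfacet
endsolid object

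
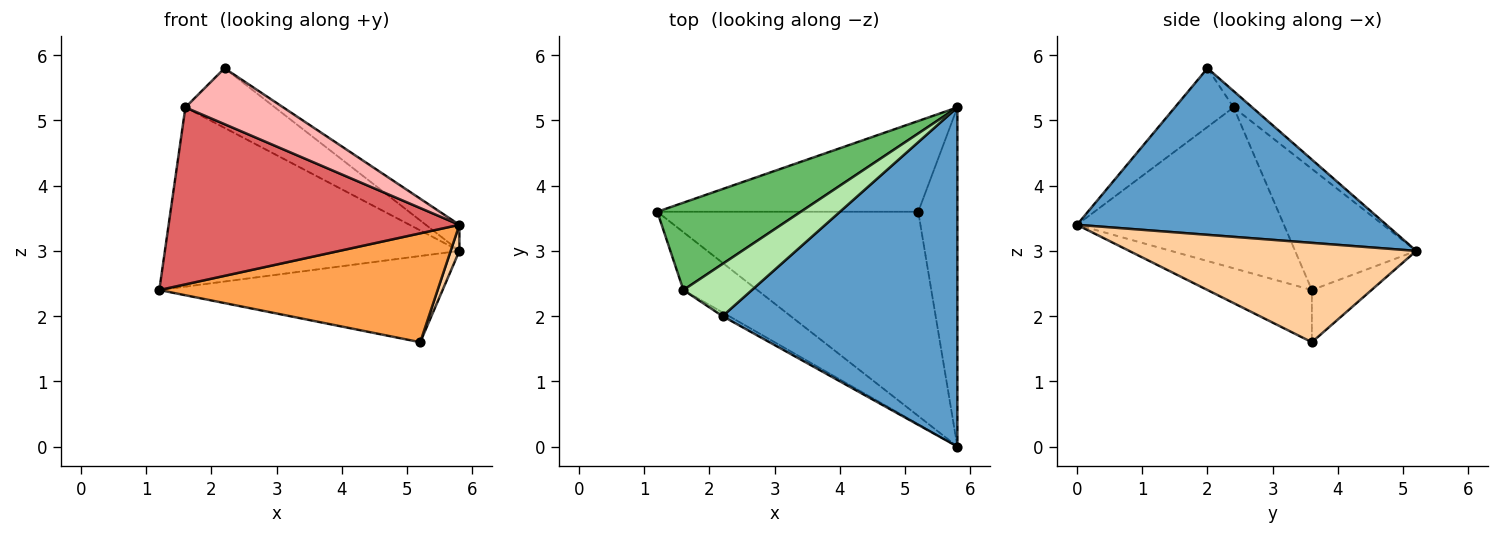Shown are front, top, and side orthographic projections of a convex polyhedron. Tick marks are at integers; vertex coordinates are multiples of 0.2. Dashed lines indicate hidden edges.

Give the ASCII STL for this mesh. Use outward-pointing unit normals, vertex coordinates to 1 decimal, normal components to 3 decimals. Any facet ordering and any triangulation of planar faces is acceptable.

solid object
 facet normal 0.577 0.063 0.814
  outer loop
   vertex 2.2 2.0 5.8
   vertex 5.8 0.0 3.4
   vertex 5.8 5.2 3.0
  endloop
 endfacet
 facet normal -0.143 0.682 -0.717
  outer loop
   vertex 5.2 3.6 1.6
   vertex 1.2 3.6 2.4
   vertex 5.8 5.2 3.0
  endloop
 endfacet
 facet normal -0.174 -0.463 -0.869
  outer loop
   vertex 5.2 3.6 1.6
   vertex 5.8 0.0 3.4
   vertex 1.2 3.6 2.4
  endloop
 endfacet
 facet normal 0.930 -0.028 -0.366
  outer loop
   vertex 5.2 3.6 1.6
   vertex 5.8 5.2 3.0
   vertex 5.8 0.0 3.4
  endloop
 endfacet
 facet normal -0.347 0.843 0.411
  outer loop
   vertex 1.6 2.4 5.2
   vertex 5.8 5.2 3.0
   vertex 1.2 3.6 2.4
  endloop
 endfacet
 facet normal -0.155 0.743 0.651
  outer loop
   vertex 1.6 2.4 5.2
   vertex 2.2 2.0 5.8
   vertex 5.8 5.2 3.0
  endloop
 endfacet
 facet normal -0.560 -0.787 -0.257
  outer loop
   vertex 1.6 2.4 5.2
   vertex 1.2 3.6 2.4
   vertex 5.8 0.0 3.4
  endloop
 endfacet
 facet normal -0.514 -0.856 -0.057
  outer loop
   vertex 1.6 2.4 5.2
   vertex 5.8 0.0 3.4
   vertex 2.2 2.0 5.8
  endloop
 endfacet
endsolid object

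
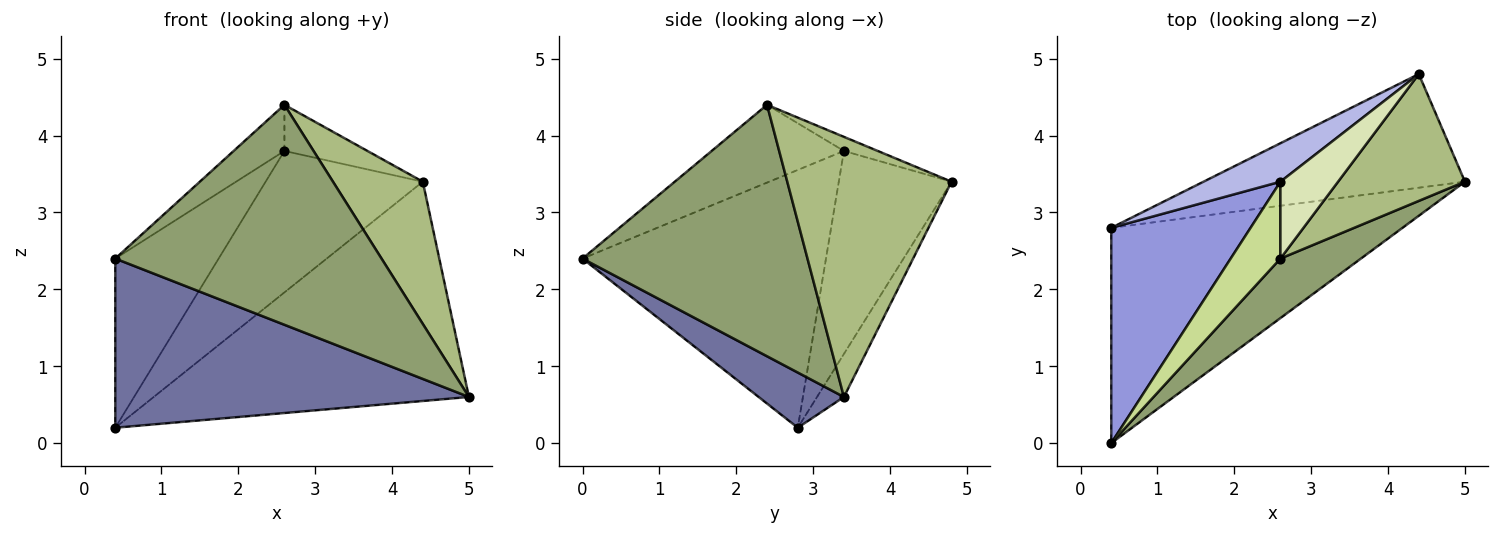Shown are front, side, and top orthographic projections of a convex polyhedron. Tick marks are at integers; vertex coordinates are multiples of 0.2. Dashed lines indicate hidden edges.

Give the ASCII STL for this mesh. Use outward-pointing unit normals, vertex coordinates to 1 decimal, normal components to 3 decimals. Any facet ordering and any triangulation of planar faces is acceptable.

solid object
 facet normal 0.147 -0.611 -0.778
  outer loop
   vertex 0.4 2.8 0.2
   vertex 5.0 3.4 0.6
   vertex 0.4 0.0 2.4
  endloop
 endfacet
 facet normal -0.076 0.885 -0.459
  outer loop
   vertex 4.4 4.8 3.4
   vertex 5.0 3.4 0.6
   vertex 0.4 2.8 0.2
  endloop
 endfacet
 facet normal -0.824 0.350 0.445
  outer loop
   vertex 2.6 3.4 3.8
   vertex 0.4 2.8 0.2
   vertex 0.4 0.0 2.4
  endloop
 endfacet
 facet normal -0.569 0.793 0.216
  outer loop
   vertex 2.6 3.4 3.8
   vertex 4.4 4.8 3.4
   vertex 0.4 2.8 0.2
  endloop
 endfacet
 facet normal 0.632 -0.748 0.202
  outer loop
   vertex 2.6 2.4 4.4
   vertex 0.4 0.0 2.4
   vertex 5.0 3.4 0.6
  endloop
 endfacet
 facet normal 0.807 -0.441 0.393
  outer loop
   vertex 2.6 2.4 4.4
   vertex 5.0 3.4 0.6
   vertex 4.4 4.8 3.4
  endloop
 endfacet
 facet normal -0.802 0.308 0.513
  outer loop
   vertex 2.6 2.4 4.4
   vertex 2.6 3.4 3.8
   vertex 0.4 0.0 2.4
  endloop
 endfacet
 facet normal -0.205 0.504 0.839
  outer loop
   vertex 2.6 2.4 4.4
   vertex 4.4 4.8 3.4
   vertex 2.6 3.4 3.8
  endloop
 endfacet
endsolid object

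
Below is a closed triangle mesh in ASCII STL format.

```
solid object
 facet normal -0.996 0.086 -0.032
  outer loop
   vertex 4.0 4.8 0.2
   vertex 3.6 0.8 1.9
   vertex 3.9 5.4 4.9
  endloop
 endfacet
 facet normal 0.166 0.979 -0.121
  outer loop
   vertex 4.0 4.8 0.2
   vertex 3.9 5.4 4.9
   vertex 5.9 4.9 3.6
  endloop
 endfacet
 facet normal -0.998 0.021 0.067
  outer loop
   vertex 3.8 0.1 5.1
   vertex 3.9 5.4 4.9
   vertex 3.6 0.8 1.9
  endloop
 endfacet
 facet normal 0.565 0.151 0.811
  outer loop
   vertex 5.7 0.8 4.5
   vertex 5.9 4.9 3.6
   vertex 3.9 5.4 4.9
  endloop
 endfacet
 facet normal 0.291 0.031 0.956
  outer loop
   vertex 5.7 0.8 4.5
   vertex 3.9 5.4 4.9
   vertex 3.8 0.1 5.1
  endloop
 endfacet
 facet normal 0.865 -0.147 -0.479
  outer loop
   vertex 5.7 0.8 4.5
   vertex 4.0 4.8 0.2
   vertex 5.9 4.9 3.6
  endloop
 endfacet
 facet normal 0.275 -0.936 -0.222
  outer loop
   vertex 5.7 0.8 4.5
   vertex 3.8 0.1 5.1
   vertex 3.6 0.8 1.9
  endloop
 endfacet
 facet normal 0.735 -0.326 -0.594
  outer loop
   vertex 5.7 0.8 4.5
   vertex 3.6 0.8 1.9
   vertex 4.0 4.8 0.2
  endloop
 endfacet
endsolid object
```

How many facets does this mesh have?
8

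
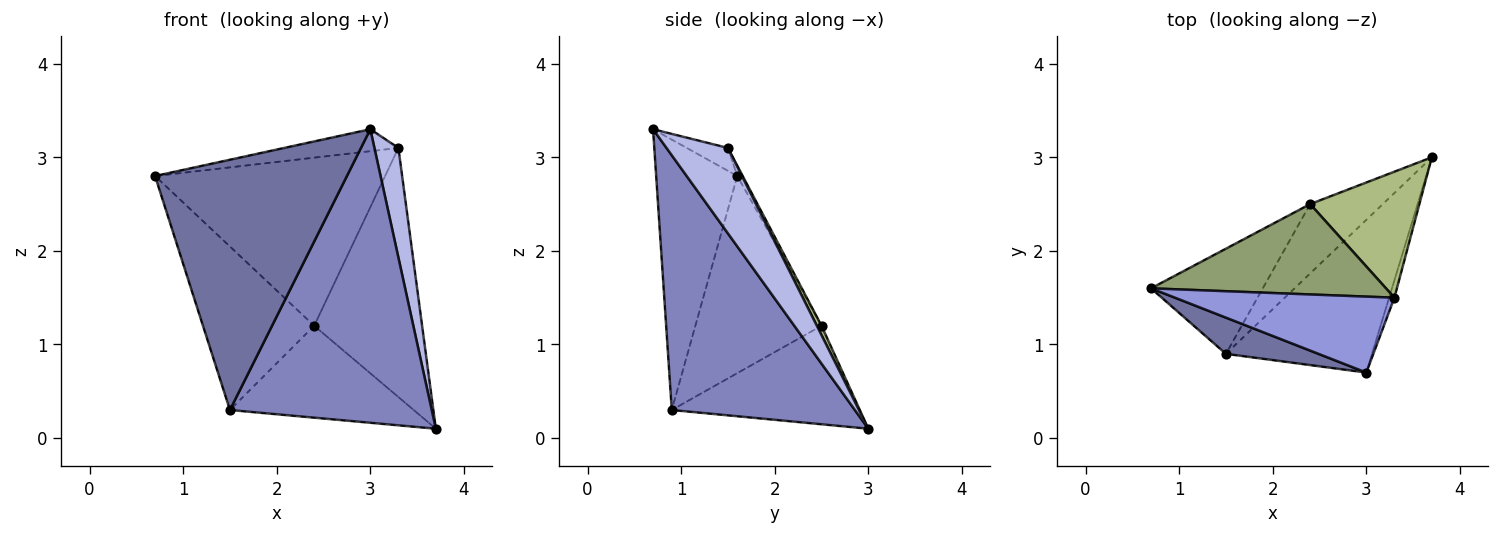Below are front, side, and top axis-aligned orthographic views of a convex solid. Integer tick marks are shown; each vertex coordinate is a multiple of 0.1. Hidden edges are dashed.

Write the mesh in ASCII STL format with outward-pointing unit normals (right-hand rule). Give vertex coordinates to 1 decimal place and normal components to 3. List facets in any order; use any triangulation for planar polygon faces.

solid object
 facet normal -0.386 -0.913 0.132
  outer loop
   vertex 1.5 0.9 0.3
   vertex 3.0 0.7 3.3
   vertex 0.7 1.6 2.8
  endloop
 endfacet
 facet normal 0.627 -0.691 -0.360
  outer loop
   vertex 1.5 0.9 0.3
   vertex 3.7 3.0 0.1
   vertex 3.0 0.7 3.3
  endloop
 endfacet
 facet normal -0.100 0.276 0.956
  outer loop
   vertex 3.3 1.5 3.1
   vertex 0.7 1.6 2.8
   vertex 3.0 0.7 3.3
  endloop
 endfacet
 facet normal 0.930 -0.363 -0.058
  outer loop
   vertex 3.3 1.5 3.1
   vertex 3.0 0.7 3.3
   vertex 3.7 3.0 0.1
  endloop
 endfacet
 facet normal -0.021 0.881 0.473
  outer loop
   vertex 2.4 2.5 1.2
   vertex 0.7 1.6 2.8
   vertex 3.3 1.5 3.1
  endloop
 endfacet
 facet normal 0.039 0.892 0.451
  outer loop
   vertex 2.4 2.5 1.2
   vertex 3.3 1.5 3.1
   vertex 3.7 3.0 0.1
  endloop
 endfacet
 facet normal -0.690 0.608 -0.391
  outer loop
   vertex 2.4 2.5 1.2
   vertex 1.5 0.9 0.3
   vertex 0.7 1.6 2.8
  endloop
 endfacet
 facet normal -0.633 0.618 -0.467
  outer loop
   vertex 2.4 2.5 1.2
   vertex 3.7 3.0 0.1
   vertex 1.5 0.9 0.3
  endloop
 endfacet
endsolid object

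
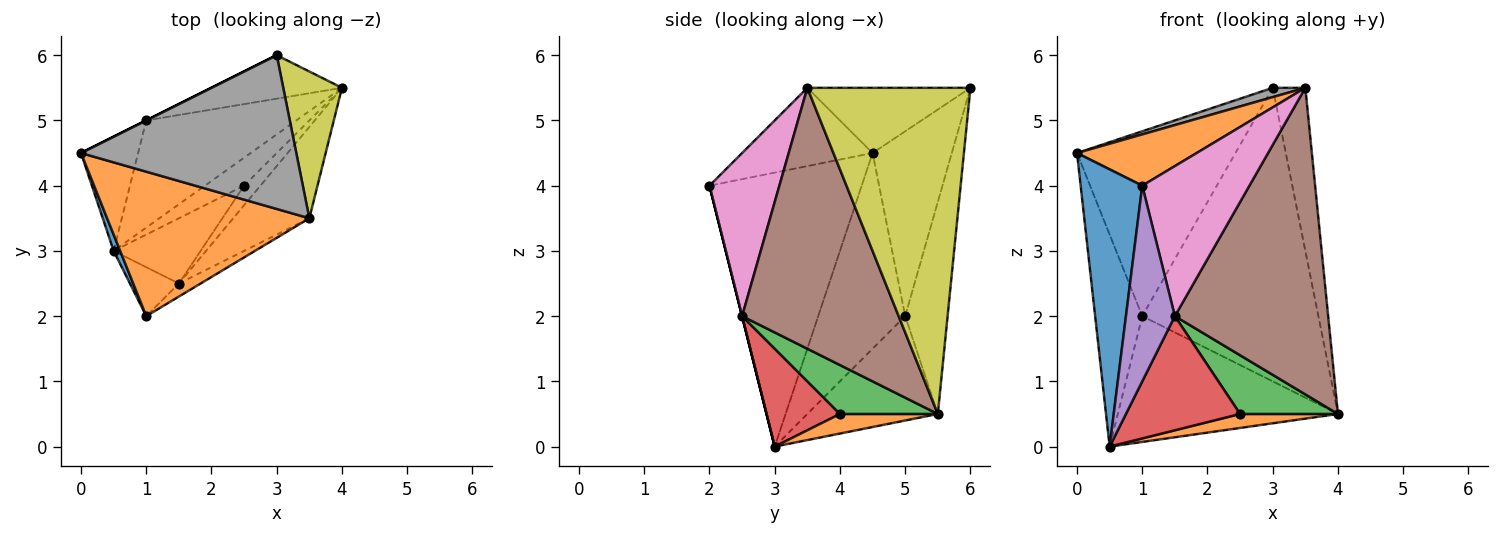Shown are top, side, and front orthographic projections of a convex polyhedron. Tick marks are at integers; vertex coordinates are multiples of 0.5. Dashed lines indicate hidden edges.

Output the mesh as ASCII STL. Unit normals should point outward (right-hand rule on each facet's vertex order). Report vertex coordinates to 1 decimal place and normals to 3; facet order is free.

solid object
 facet normal -0.927 -0.375 0.022
  outer loop
   vertex 0.5 3.0 0.0
   vertex 1.0 2.0 4.0
   vertex 0.0 4.5 4.5
  endloop
 endfacet
 facet normal -0.343 -0.314 0.885
  outer loop
   vertex 3.5 3.5 5.5
   vertex 0.0 4.5 4.5
   vertex 1.0 2.0 4.0
  endloop
 endfacet
 facet normal -0.852 0.461 -0.248
  outer loop
   vertex 1.0 5.0 2.0
   vertex 0.5 3.0 0.0
   vertex 0.0 4.5 4.5
  endloop
 endfacet
 facet normal -0.411 0.694 -0.591
  outer loop
   vertex 1.0 5.0 2.0
   vertex 4.0 5.5 0.5
   vertex 0.5 3.0 0.0
  endloop
 endfacet
 facet normal 0.000 -0.970 -0.243
  outer loop
   vertex 1.5 2.5 2.0
   vertex 1.0 2.0 4.0
   vertex 0.5 3.0 0.0
  endloop
 endfacet
 facet normal 0.699 -0.685 -0.204
  outer loop
   vertex 1.5 2.5 2.0
   vertex 4.0 5.5 0.5
   vertex 3.5 3.5 5.5
  endloop
 endfacet
 facet normal 0.545 -0.835 -0.073
  outer loop
   vertex 1.5 2.5 2.0
   vertex 3.5 3.5 5.5
   vertex 1.0 2.0 4.0
  endloop
 endfacet
 facet normal -0.290 -0.058 0.955
  outer loop
   vertex 3.0 6.0 5.5
   vertex 0.0 4.5 4.5
   vertex 3.5 3.5 5.5
  endloop
 endfacet
 facet normal 0.966 0.193 0.174
  outer loop
   vertex 3.0 6.0 5.5
   vertex 3.5 3.5 5.5
   vertex 4.0 5.5 0.5
  endloop
 endfacet
 facet normal -0.447 0.894 0.000
  outer loop
   vertex 3.0 6.0 5.5
   vertex 1.0 5.0 2.0
   vertex 0.0 4.5 4.5
  endloop
 endfacet
 facet normal -0.232 0.962 -0.143
  outer loop
   vertex 3.0 6.0 5.5
   vertex 4.0 5.5 0.5
   vertex 1.0 5.0 2.0
  endloop
 endfacet
 facet normal 0.408 -0.408 -0.816
  outer loop
   vertex 2.5 4.0 0.5
   vertex 0.5 3.0 0.0
   vertex 4.0 5.5 0.5
  endloop
 endfacet
 facet normal 0.688 -0.688 -0.229
  outer loop
   vertex 2.5 4.0 0.5
   vertex 4.0 5.5 0.5
   vertex 1.5 2.5 2.0
  endloop
 endfacet
 facet normal 0.487 -0.758 -0.433
  outer loop
   vertex 2.5 4.0 0.5
   vertex 1.5 2.5 2.0
   vertex 0.5 3.0 0.0
  endloop
 endfacet
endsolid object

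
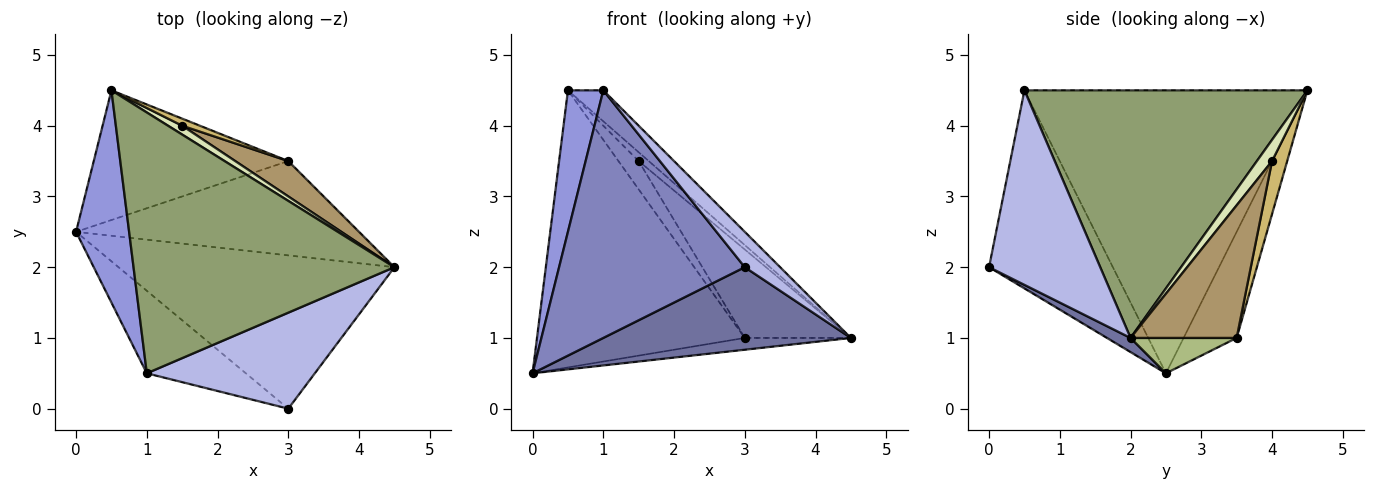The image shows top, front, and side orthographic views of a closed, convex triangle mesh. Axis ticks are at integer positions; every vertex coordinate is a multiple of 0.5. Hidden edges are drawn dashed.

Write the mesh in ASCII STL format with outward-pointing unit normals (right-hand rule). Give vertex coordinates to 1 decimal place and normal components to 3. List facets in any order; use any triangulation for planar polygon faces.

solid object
 facet normal 0.045 -0.474 -0.880
  outer loop
   vertex 3.0 0.0 2.0
   vertex 0.0 2.5 0.5
   vertex 4.5 2.0 1.0
  endloop
 endfacet
 facet normal -0.535 -0.802 -0.267
  outer loop
   vertex 1.0 0.5 4.5
   vertex 0.0 2.5 0.5
   vertex 3.0 0.0 2.0
  endloop
 endfacet
 facet normal -0.976 -0.122 0.183
  outer loop
   vertex 1.0 0.5 4.5
   vertex 0.5 4.5 4.5
   vertex 0.0 2.5 0.5
  endloop
 endfacet
 facet normal 0.736 -0.234 0.635
  outer loop
   vertex 1.0 0.5 4.5
   vertex 3.0 0.0 2.0
   vertex 4.5 2.0 1.0
  endloop
 endfacet
 facet normal 0.686 0.086 0.723
  outer loop
   vertex 1.0 0.5 4.5
   vertex 4.5 2.0 1.0
   vertex 0.5 4.5 4.5
  endloop
 endfacet
 facet normal 0.123 0.123 -0.985
  outer loop
   vertex 3.0 3.5 1.0
   vertex 4.5 2.0 1.0
   vertex 0.0 2.5 0.5
  endloop
 endfacet
 facet normal -0.225 0.882 -0.413
  outer loop
   vertex 3.0 3.5 1.0
   vertex 0.0 2.5 0.5
   vertex 0.5 4.5 4.5
  endloop
 endfacet
 facet normal 0.728 0.485 0.485
  outer loop
   vertex 1.5 4.0 3.5
   vertex 0.5 4.5 4.5
   vertex 4.5 2.0 1.0
  endloop
 endfacet
 facet normal 0.680 0.680 0.272
  outer loop
   vertex 1.5 4.0 3.5
   vertex 4.5 2.0 1.0
   vertex 3.0 3.5 1.0
  endloop
 endfacet
 facet normal 0.588 0.784 0.196
  outer loop
   vertex 1.5 4.0 3.5
   vertex 3.0 3.5 1.0
   vertex 0.5 4.5 4.5
  endloop
 endfacet
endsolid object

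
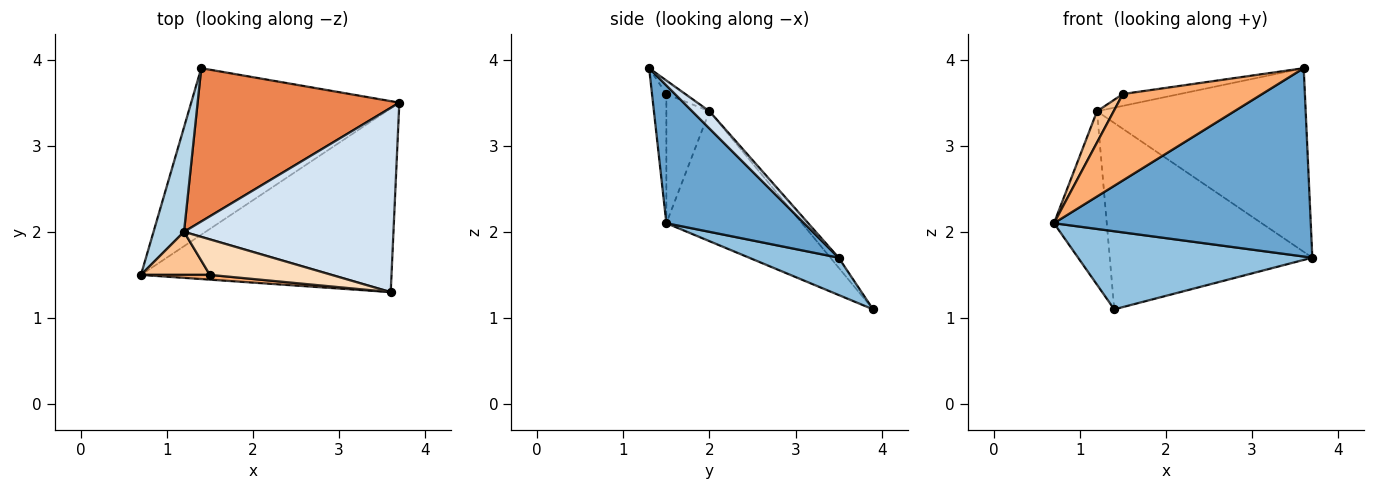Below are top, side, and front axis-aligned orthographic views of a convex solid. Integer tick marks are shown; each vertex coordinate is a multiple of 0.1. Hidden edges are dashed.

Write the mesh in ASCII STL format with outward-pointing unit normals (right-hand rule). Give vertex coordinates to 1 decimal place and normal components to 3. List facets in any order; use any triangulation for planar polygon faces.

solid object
 facet normal 0.359 -0.668 -0.652
  outer loop
   vertex 3.6 1.3 3.9
   vertex 0.7 1.5 2.1
   vertex 3.7 3.5 1.7
  endloop
 endfacet
 facet normal 0.160 -0.419 -0.894
  outer loop
   vertex 1.4 3.9 1.1
   vertex 3.7 3.5 1.7
   vertex 0.7 1.5 2.1
  endloop
 endfacet
 facet normal -0.910 0.355 0.214
  outer loop
   vertex 1.2 2.0 3.4
   vertex 1.4 3.9 1.1
   vertex 0.7 1.5 2.1
  endloop
 endfacet
 facet normal 0.058 0.705 0.707
  outer loop
   vertex 1.2 2.0 3.4
   vertex 3.6 1.3 3.9
   vertex 3.7 3.5 1.7
  endloop
 endfacet
 facet normal -0.031 0.772 0.635
  outer loop
   vertex 1.2 2.0 3.4
   vertex 3.7 3.5 1.7
   vertex 1.4 3.9 1.1
  endloop
 endfacet
 facet normal -0.102 -0.993 0.055
  outer loop
   vertex 1.5 1.5 3.6
   vertex 0.7 1.5 2.1
   vertex 3.6 1.3 3.9
  endloop
 endfacet
 facet normal -0.835 -0.323 0.445
  outer loop
   vertex 1.5 1.5 3.6
   vertex 1.2 2.0 3.4
   vertex 0.7 1.5 2.1
  endloop
 endfacet
 facet normal -0.105 0.314 0.943
  outer loop
   vertex 1.5 1.5 3.6
   vertex 3.6 1.3 3.9
   vertex 1.2 2.0 3.4
  endloop
 endfacet
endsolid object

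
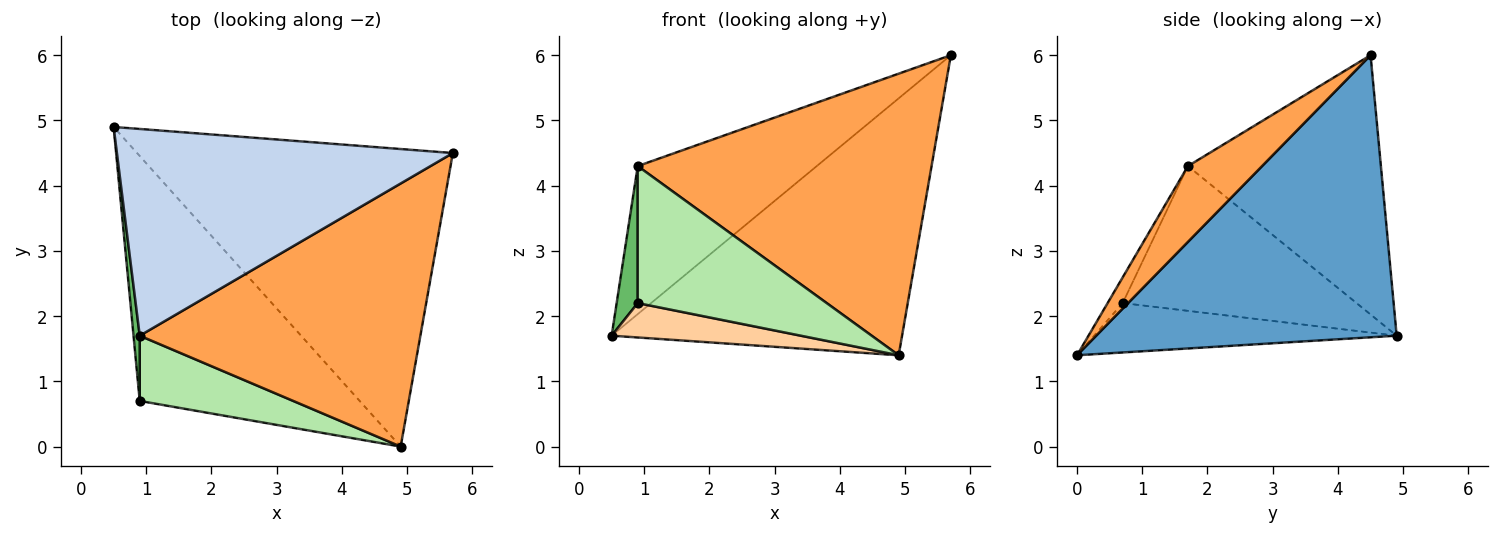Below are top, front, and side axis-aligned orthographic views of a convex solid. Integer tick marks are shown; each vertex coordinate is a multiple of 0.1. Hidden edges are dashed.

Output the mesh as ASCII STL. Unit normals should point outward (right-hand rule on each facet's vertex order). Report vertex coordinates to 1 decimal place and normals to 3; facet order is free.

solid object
 facet normal 0.560 0.541 -0.627
  outer loop
   vertex 4.9 0.0 1.4
   vertex 0.5 4.9 1.7
   vertex 5.7 4.5 6.0
  endloop
 endfacet
 facet normal -0.532 0.493 0.689
  outer loop
   vertex 0.9 1.7 4.3
   vertex 5.7 4.5 6.0
   vertex 0.5 4.9 1.7
  endloop
 endfacet
 facet normal 0.181 -0.719 0.671
  outer loop
   vertex 0.9 1.7 4.3
   vertex 4.9 0.0 1.4
   vertex 5.7 4.5 6.0
  endloop
 endfacet
 facet normal -0.217 -0.136 -0.967
  outer loop
   vertex 0.9 0.7 2.2
   vertex 0.5 4.9 1.7
   vertex 4.9 0.0 1.4
  endloop
 endfacet
 facet normal -0.995 -0.090 0.043
  outer loop
   vertex 0.9 0.7 2.2
   vertex 0.9 1.7 4.3
   vertex 0.5 4.9 1.7
  endloop
 endfacet
 facet normal -0.072 -0.901 0.429
  outer loop
   vertex 0.9 0.7 2.2
   vertex 4.9 0.0 1.4
   vertex 0.9 1.7 4.3
  endloop
 endfacet
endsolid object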